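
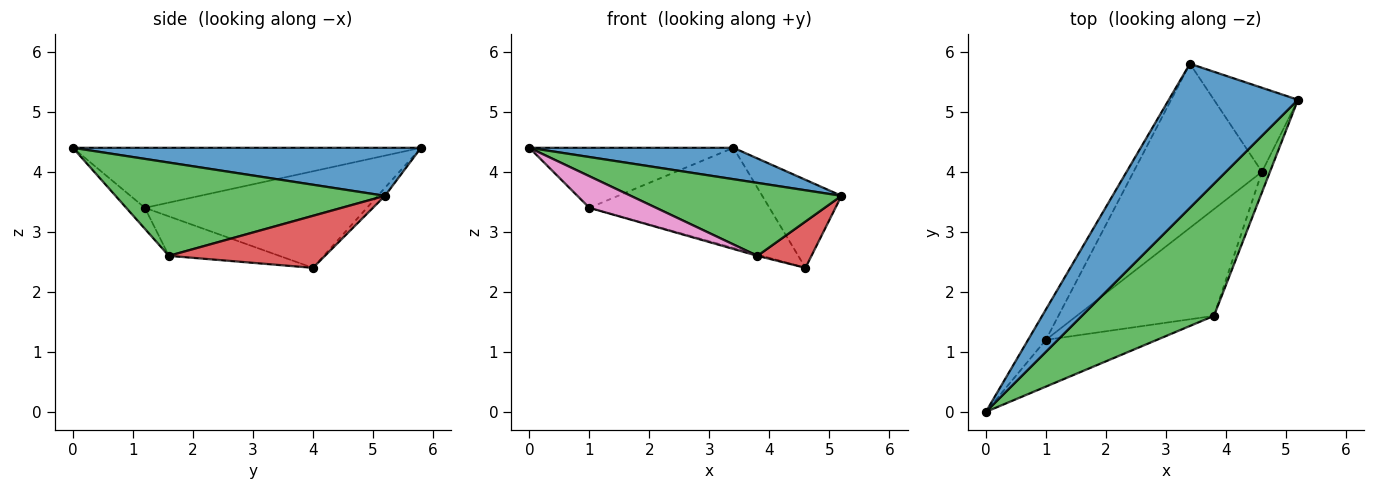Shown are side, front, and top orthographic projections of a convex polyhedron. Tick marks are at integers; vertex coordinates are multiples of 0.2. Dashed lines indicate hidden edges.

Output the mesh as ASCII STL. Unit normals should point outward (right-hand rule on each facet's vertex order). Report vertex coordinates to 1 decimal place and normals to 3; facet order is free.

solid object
 facet normal 0.341 -0.200 0.918
  outer loop
   vertex 3.4 5.8 4.4
   vertex 0.0 0.0 4.4
   vertex 5.2 5.2 3.6
  endloop
 endfacet
 facet normal -0.066 0.722 -0.689
  outer loop
   vertex 4.6 4.0 2.4
   vertex 3.4 5.8 4.4
   vertex 5.2 5.2 3.6
  endloop
 endfacet
 facet normal 0.526 -0.411 0.745
  outer loop
   vertex 3.8 1.6 2.6
   vertex 5.2 5.2 3.6
   vertex 0.0 0.0 4.4
  endloop
 endfacet
 facet normal 0.935 -0.324 -0.144
  outer loop
   vertex 3.8 1.6 2.6
   vertex 4.6 4.0 2.4
   vertex 5.2 5.2 3.6
  endloop
 endfacet
 facet normal -0.836 0.490 -0.248
  outer loop
   vertex 1.0 1.2 3.4
   vertex 0.0 0.0 4.4
   vertex 3.4 5.8 4.4
  endloop
 endfacet
 facet normal -0.540 0.438 -0.718
  outer loop
   vertex 1.0 1.2 3.4
   vertex 3.4 5.8 4.4
   vertex 4.6 4.0 2.4
  endloop
 endfacet
 facet normal -0.155 -0.553 -0.819
  outer loop
   vertex 1.0 1.2 3.4
   vertex 3.8 1.6 2.6
   vertex 0.0 0.0 4.4
  endloop
 endfacet
 facet normal -0.276 0.012 -0.961
  outer loop
   vertex 1.0 1.2 3.4
   vertex 4.6 4.0 2.4
   vertex 3.8 1.6 2.6
  endloop
 endfacet
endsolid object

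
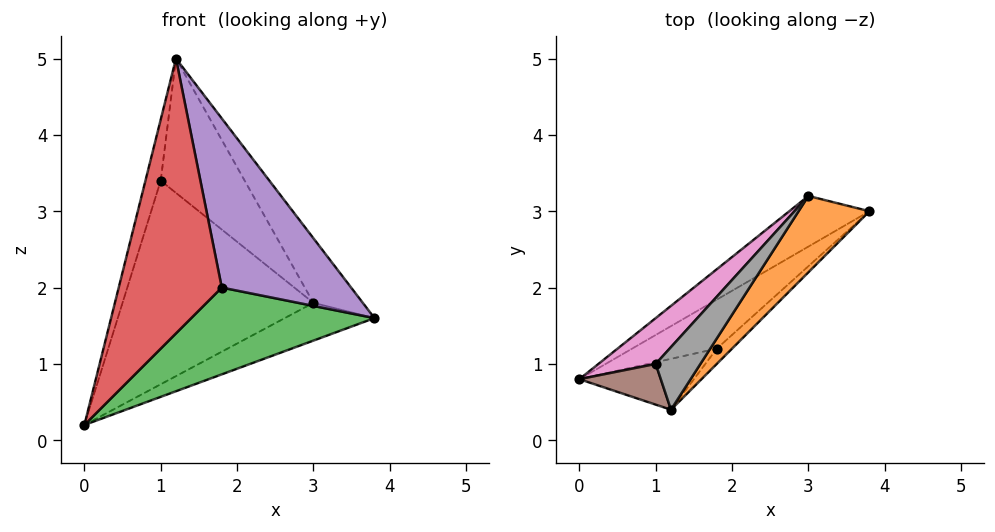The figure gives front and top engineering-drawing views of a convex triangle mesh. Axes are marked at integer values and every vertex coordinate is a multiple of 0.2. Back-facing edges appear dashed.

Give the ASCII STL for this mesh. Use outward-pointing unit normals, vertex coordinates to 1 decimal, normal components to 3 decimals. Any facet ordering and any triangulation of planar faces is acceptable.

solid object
 facet normal -0.051 0.597 -0.800
  outer loop
   vertex 3.0 3.2 1.8
   vertex 3.8 3.0 1.6
   vertex 0.0 0.8 0.2
  endloop
 endfacet
 facet normal 0.332 0.609 0.720
  outer loop
   vertex 3.0 3.2 1.8
   vertex 1.2 0.4 5.0
   vertex 3.8 3.0 1.6
  endloop
 endfacet
 facet normal 0.565 -0.718 -0.406
  outer loop
   vertex 1.8 1.2 2.0
   vertex 0.0 0.8 0.2
   vertex 3.8 3.0 1.6
  endloop
 endfacet
 facet normal 0.372 -0.913 -0.169
  outer loop
   vertex 1.8 1.2 2.0
   vertex 1.2 0.4 5.0
   vertex 0.0 0.8 0.2
  endloop
 endfacet
 facet normal 0.660 -0.748 -0.068
  outer loop
   vertex 1.8 1.2 2.0
   vertex 3.8 3.0 1.6
   vertex 1.2 0.4 5.0
  endloop
 endfacet
 facet normal -0.889 0.381 0.254
  outer loop
   vertex 1.0 1.0 3.4
   vertex 0.0 0.8 0.2
   vertex 1.2 0.4 5.0
  endloop
 endfacet
 facet normal -0.668 0.726 0.163
  outer loop
   vertex 1.0 1.0 3.4
   vertex 3.0 3.2 1.8
   vertex 0.0 0.8 0.2
  endloop
 endfacet
 facet normal -0.550 0.757 0.353
  outer loop
   vertex 1.0 1.0 3.4
   vertex 1.2 0.4 5.0
   vertex 3.0 3.2 1.8
  endloop
 endfacet
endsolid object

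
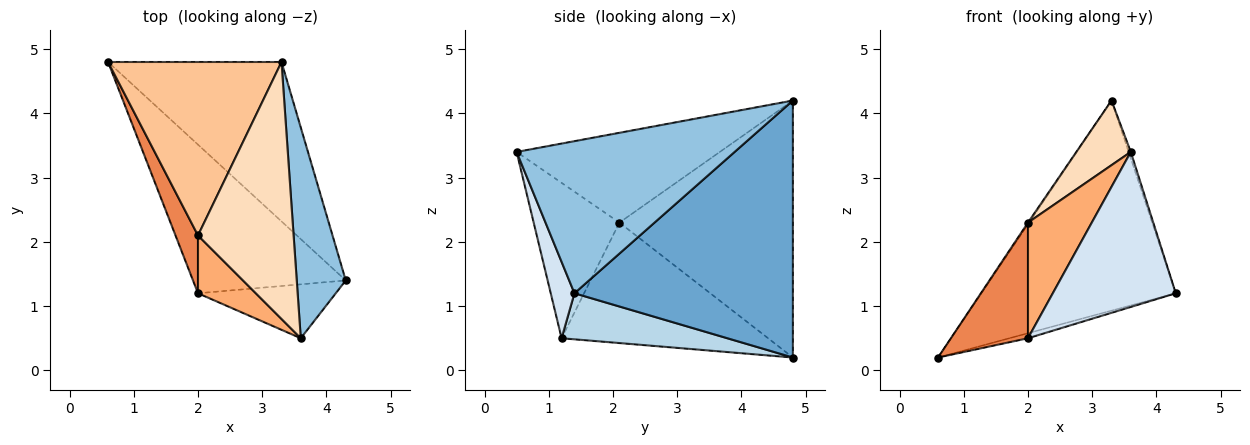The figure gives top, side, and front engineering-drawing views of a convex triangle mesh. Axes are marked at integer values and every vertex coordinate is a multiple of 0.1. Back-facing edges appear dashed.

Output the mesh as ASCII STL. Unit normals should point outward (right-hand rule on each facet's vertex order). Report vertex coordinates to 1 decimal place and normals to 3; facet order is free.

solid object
 facet normal 0.667 0.594 -0.450
  outer loop
   vertex 3.3 4.8 4.2
   vertex 4.3 1.4 1.2
   vertex 0.6 4.8 0.2
  endloop
 endfacet
 facet normal 0.952 0.009 0.307
  outer loop
   vertex 3.6 0.5 3.4
   vertex 4.3 1.4 1.2
   vertex 3.3 4.8 4.2
  endloop
 endfacet
 facet normal 0.288 0.032 -0.957
  outer loop
   vertex 2.0 1.2 0.5
   vertex 0.6 4.8 0.2
   vertex 4.3 1.4 1.2
  endloop
 endfacet
 facet normal 0.179 -0.929 -0.323
  outer loop
   vertex 2.0 1.2 0.5
   vertex 4.3 1.4 1.2
   vertex 3.6 0.5 3.4
  endloop
 endfacet
 facet normal -0.923 -0.345 0.172
  outer loop
   vertex 2.0 2.1 2.3
   vertex 0.6 4.8 0.2
   vertex 2.0 1.2 0.5
  endloop
 endfacet
 facet normal -0.769 -0.572 0.286
  outer loop
   vertex 2.0 2.1 2.3
   vertex 2.0 1.2 0.5
   vertex 3.6 0.5 3.4
  endloop
 endfacet
 facet normal -0.829 0.005 0.559
  outer loop
   vertex 2.0 2.1 2.3
   vertex 3.3 4.8 4.2
   vertex 0.6 4.8 0.2
  endloop
 endfacet
 facet normal -0.673 -0.180 0.717
  outer loop
   vertex 2.0 2.1 2.3
   vertex 3.6 0.5 3.4
   vertex 3.3 4.8 4.2
  endloop
 endfacet
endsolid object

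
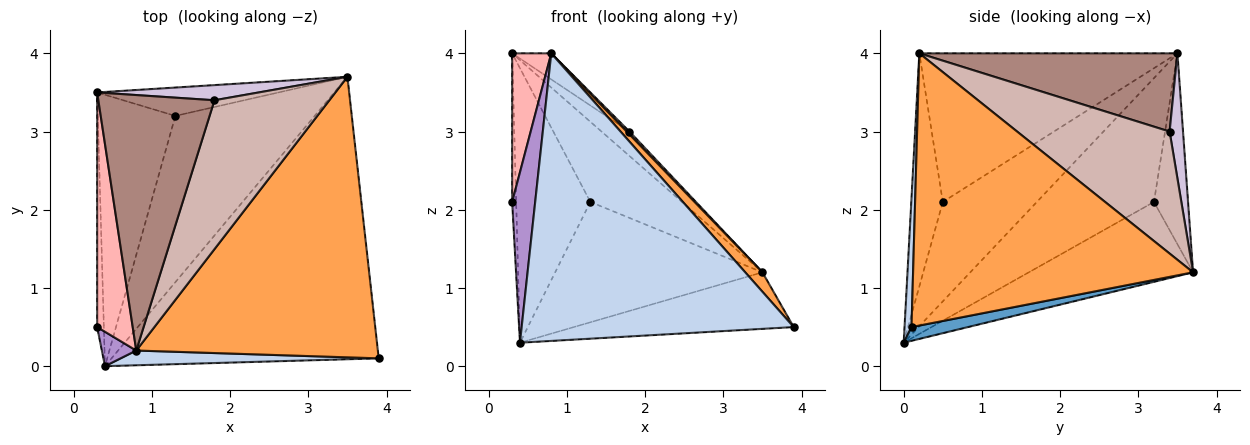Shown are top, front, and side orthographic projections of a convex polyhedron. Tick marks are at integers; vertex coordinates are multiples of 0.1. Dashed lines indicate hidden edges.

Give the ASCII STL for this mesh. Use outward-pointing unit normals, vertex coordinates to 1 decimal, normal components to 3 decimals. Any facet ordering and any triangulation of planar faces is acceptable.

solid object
 facet normal 0.050 0.196 -0.979
  outer loop
   vertex 3.5 3.7 1.2
   vertex 3.9 0.1 0.5
   vertex 0.4 0.0 0.3
  endloop
 endfacet
 facet normal 0.026 -0.998 0.051
  outer loop
   vertex 0.8 0.2 4.0
   vertex 0.4 0.0 0.3
   vertex 3.9 0.1 0.5
  endloop
 endfacet
 facet normal 0.747 -0.046 0.663
  outer loop
   vertex 0.8 0.2 4.0
   vertex 3.9 0.1 0.5
   vertex 3.5 3.7 1.2
  endloop
 endfacet
 facet normal -0.747 0.473 -0.468
  outer loop
   vertex 1.3 3.2 2.1
   vertex 0.4 0.0 0.3
   vertex 0.3 3.5 4.0
  endloop
 endfacet
 facet normal -0.331 0.890 -0.315
  outer loop
   vertex 1.3 3.2 2.1
   vertex 0.3 3.5 4.0
   vertex 3.5 3.7 1.2
  endloop
 endfacet
 facet normal -0.421 0.532 -0.735
  outer loop
   vertex 1.3 3.2 2.1
   vertex 3.5 3.7 1.2
   vertex 0.4 0.0 0.3
  endloop
 endfacet
 facet normal -0.997 0.043 -0.067
  outer loop
   vertex 0.3 0.5 2.1
   vertex 0.3 3.5 4.0
   vertex 0.4 0.0 0.3
  endloop
 endfacet
 facet normal -0.962 -0.146 0.230
  outer loop
   vertex 0.3 0.5 2.1
   vertex 0.8 0.2 4.0
   vertex 0.3 3.5 4.0
  endloop
 endfacet
 facet normal -0.801 -0.586 0.118
  outer loop
   vertex 0.3 0.5 2.1
   vertex 0.4 0.0 0.3
   vertex 0.8 0.2 4.0
  endloop
 endfacet
 facet normal 0.378 0.787 0.488
  outer loop
   vertex 1.8 3.4 3.0
   vertex 3.5 3.7 1.2
   vertex 0.3 3.5 4.0
  endloop
 endfacet
 facet normal 0.557 0.084 0.826
  outer loop
   vertex 1.8 3.4 3.0
   vertex 0.3 3.5 4.0
   vertex 0.8 0.2 4.0
  endloop
 endfacet
 facet normal 0.728 -0.013 0.685
  outer loop
   vertex 1.8 3.4 3.0
   vertex 0.8 0.2 4.0
   vertex 3.5 3.7 1.2
  endloop
 endfacet
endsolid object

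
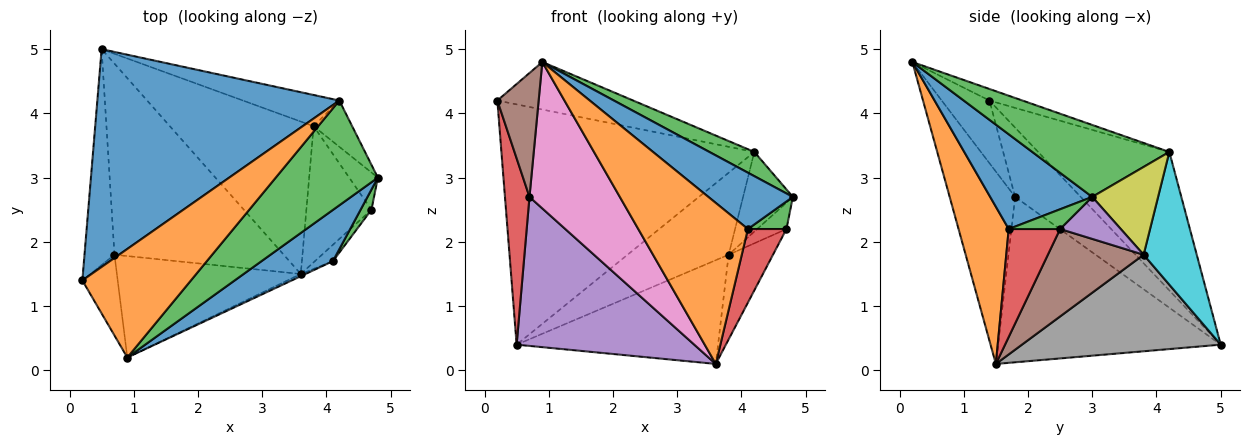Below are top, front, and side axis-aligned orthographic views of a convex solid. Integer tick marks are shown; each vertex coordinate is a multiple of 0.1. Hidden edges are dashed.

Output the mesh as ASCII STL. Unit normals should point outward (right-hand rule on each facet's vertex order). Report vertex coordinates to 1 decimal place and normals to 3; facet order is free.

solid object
 facet normal -0.359 0.692 0.627
  outer loop
   vertex 4.2 4.2 3.4
   vertex 0.5 5.0 0.4
   vertex 0.2 1.4 4.2
  endloop
 endfacet
 facet normal -0.097 0.399 0.912
  outer loop
   vertex 4.2 4.2 3.4
   vertex 0.2 1.4 4.2
   vertex 0.9 0.2 4.8
  endloop
 endfacet
 facet normal 0.566 -0.186 0.803
  outer loop
   vertex 4.2 4.2 3.4
   vertex 0.9 0.2 4.8
   vertex 4.8 3.0 2.7
  endloop
 endfacet
 facet normal -0.868 -0.324 -0.376
  outer loop
   vertex 0.7 1.8 2.7
   vertex 0.2 1.4 4.2
   vertex 0.5 5.0 0.4
  endloop
 endfacet
 facet normal -0.610 -0.487 -0.625
  outer loop
   vertex 0.7 1.8 2.7
   vertex 0.5 5.0 0.4
   vertex 3.6 1.5 0.1
  endloop
 endfacet
 facet normal -0.696 -0.602 -0.392
  outer loop
   vertex 0.7 1.8 2.7
   vertex 0.9 0.2 4.8
   vertex 0.2 1.4 4.2
  endloop
 endfacet
 facet normal -0.512 -0.706 -0.489
  outer loop
   vertex 0.7 1.8 2.7
   vertex 3.6 1.5 0.1
   vertex 0.9 0.2 4.8
  endloop
 endfacet
 facet normal 0.485 0.492 -0.723
  outer loop
   vertex 3.8 3.8 1.8
   vertex 3.6 1.5 0.1
   vertex 0.5 5.0 0.4
  endloop
 endfacet
 facet normal 0.753 0.569 -0.331
  outer loop
   vertex 3.8 3.8 1.8
   vertex 4.2 4.2 3.4
   vertex 4.8 3.0 2.7
  endloop
 endfacet
 facet normal 0.441 0.839 -0.320
  outer loop
   vertex 3.8 3.8 1.8
   vertex 0.5 5.0 0.4
   vertex 4.2 4.2 3.4
  endloop
 endfacet
 facet normal 0.666 -0.552 0.502
  outer loop
   vertex 4.1 1.7 2.2
   vertex 4.8 3.0 2.7
   vertex 0.9 0.2 4.8
  endloop
 endfacet
 facet normal 0.416 -0.909 -0.012
  outer loop
   vertex 4.1 1.7 2.2
   vertex 0.9 0.2 4.8
   vertex 3.6 1.5 0.1
  endloop
 endfacet
 facet normal 0.732 -0.549 0.403
  outer loop
   vertex 4.7 2.5 2.2
   vertex 4.8 3.0 2.7
   vertex 4.1 1.7 2.2
  endloop
 endfacet
 facet normal 0.793 -0.595 -0.132
  outer loop
   vertex 4.7 2.5 2.2
   vertex 4.1 1.7 2.2
   vertex 3.6 1.5 0.1
  endloop
 endfacet
 facet normal 0.767 0.370 -0.524
  outer loop
   vertex 4.7 2.5 2.2
   vertex 3.8 3.8 1.8
   vertex 4.8 3.0 2.7
  endloop
 endfacet
 facet normal 0.752 0.348 -0.560
  outer loop
   vertex 4.7 2.5 2.2
   vertex 3.6 1.5 0.1
   vertex 3.8 3.8 1.8
  endloop
 endfacet
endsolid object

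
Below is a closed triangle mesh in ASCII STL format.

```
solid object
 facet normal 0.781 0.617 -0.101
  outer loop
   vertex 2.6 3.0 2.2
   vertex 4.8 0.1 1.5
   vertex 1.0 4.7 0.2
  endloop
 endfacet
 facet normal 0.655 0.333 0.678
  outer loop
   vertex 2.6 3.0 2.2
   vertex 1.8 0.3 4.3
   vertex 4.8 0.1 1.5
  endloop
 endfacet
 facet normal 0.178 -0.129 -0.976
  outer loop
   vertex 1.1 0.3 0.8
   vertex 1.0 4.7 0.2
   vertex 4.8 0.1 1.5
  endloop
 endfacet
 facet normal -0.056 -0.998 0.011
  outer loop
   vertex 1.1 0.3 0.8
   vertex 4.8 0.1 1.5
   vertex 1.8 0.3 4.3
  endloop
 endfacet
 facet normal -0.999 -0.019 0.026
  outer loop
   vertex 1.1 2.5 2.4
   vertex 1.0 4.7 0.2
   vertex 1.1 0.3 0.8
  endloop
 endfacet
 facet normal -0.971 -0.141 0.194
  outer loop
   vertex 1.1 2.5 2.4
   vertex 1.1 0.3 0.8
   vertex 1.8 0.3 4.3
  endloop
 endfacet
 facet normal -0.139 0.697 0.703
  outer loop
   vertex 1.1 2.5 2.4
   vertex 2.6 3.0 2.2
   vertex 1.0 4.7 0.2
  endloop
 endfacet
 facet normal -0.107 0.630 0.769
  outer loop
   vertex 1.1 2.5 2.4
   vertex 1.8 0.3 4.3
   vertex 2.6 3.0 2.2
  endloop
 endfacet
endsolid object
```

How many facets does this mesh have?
8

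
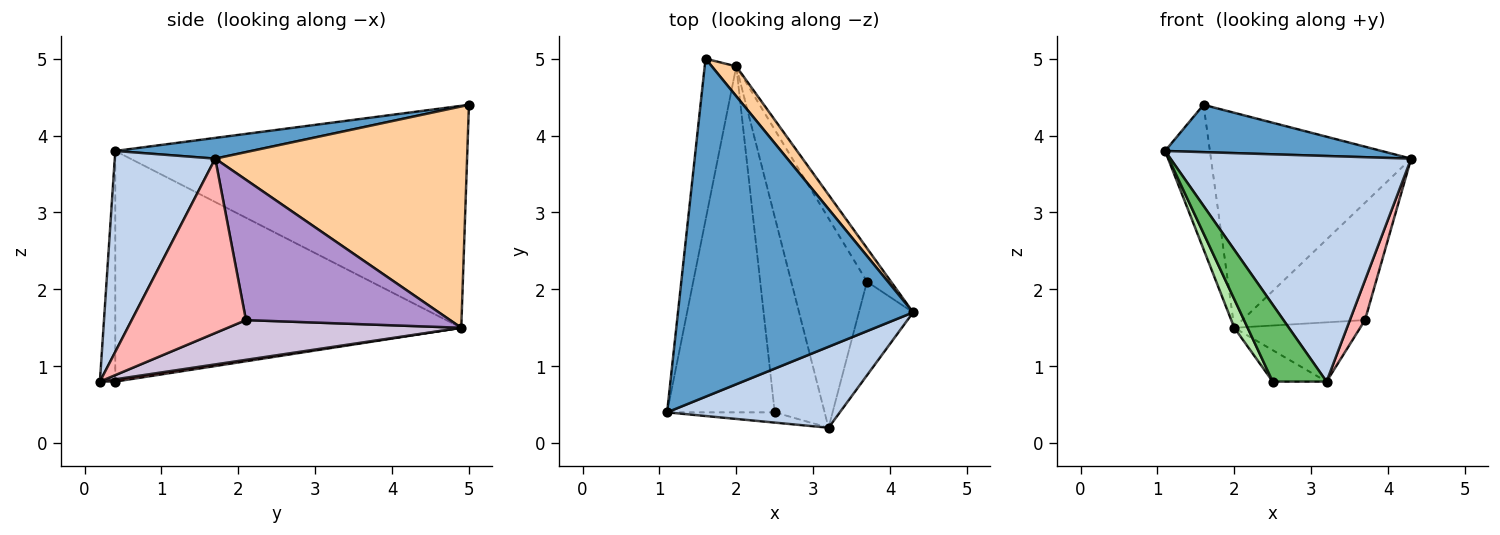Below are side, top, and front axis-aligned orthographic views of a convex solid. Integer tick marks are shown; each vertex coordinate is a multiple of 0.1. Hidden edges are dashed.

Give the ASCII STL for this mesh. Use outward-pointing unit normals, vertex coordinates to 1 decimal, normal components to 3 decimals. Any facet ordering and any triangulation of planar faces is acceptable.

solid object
 facet normal 0.087 -0.138 0.987
  outer loop
   vertex 1.6 5.0 4.4
   vertex 1.1 0.4 3.8
   vertex 4.3 1.7 3.7
  endloop
 endfacet
 facet normal 0.366 -0.876 0.314
  outer loop
   vertex 3.2 0.2 0.8
   vertex 4.3 1.7 3.7
   vertex 1.1 0.4 3.8
  endloop
 endfacet
 facet normal -0.982 0.125 -0.140
  outer loop
   vertex 2.0 4.9 1.5
   vertex 1.1 0.4 3.8
   vertex 1.6 5.0 4.4
  endloop
 endfacet
 facet normal 0.780 0.620 0.086
  outer loop
   vertex 2.0 4.9 1.5
   vertex 1.6 5.0 4.4
   vertex 4.3 1.7 3.7
  endloop
 endfacet
 facet normal -0.272 -0.954 -0.127
  outer loop
   vertex 2.5 0.4 0.8
   vertex 3.2 0.2 0.8
   vertex 1.1 0.4 3.8
  endloop
 endfacet
 facet normal -0.906 -0.035 -0.423
  outer loop
   vertex 2.5 0.4 0.8
   vertex 1.1 0.4 3.8
   vertex 2.0 4.9 1.5
  endloop
 endfacet
 facet normal 0.045 0.158 -0.986
  outer loop
   vertex 2.5 0.4 0.8
   vertex 2.0 4.9 1.5
   vertex 3.2 0.2 0.8
  endloop
 endfacet
 facet normal 0.947 -0.125 -0.295
  outer loop
   vertex 3.7 2.1 1.6
   vertex 4.3 1.7 3.7
   vertex 3.2 0.2 0.8
  endloop
 endfacet
 facet normal 0.848 0.510 -0.145
  outer loop
   vertex 3.7 2.1 1.6
   vertex 2.0 4.9 1.5
   vertex 4.3 1.7 3.7
  endloop
 endfacet
 facet normal 0.451 0.243 -0.859
  outer loop
   vertex 3.7 2.1 1.6
   vertex 3.2 0.2 0.8
   vertex 2.0 4.9 1.5
  endloop
 endfacet
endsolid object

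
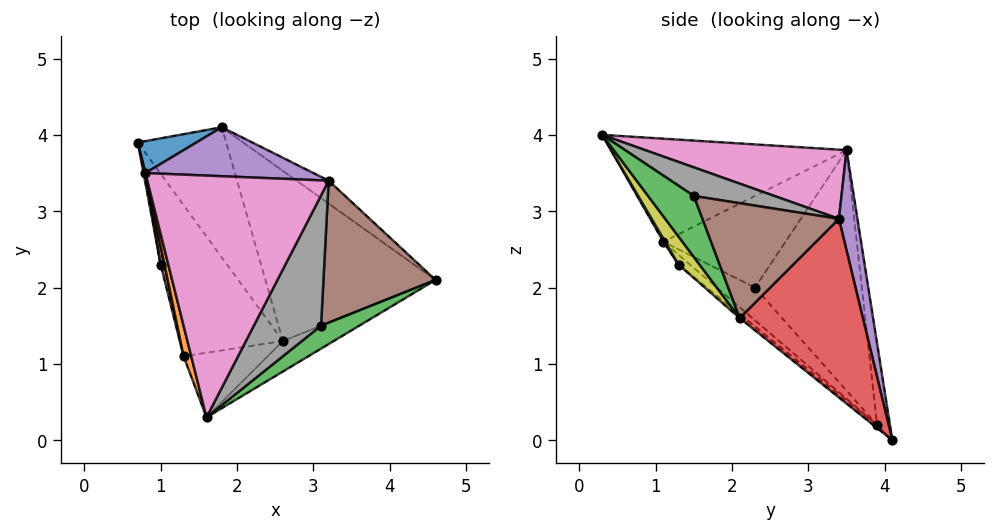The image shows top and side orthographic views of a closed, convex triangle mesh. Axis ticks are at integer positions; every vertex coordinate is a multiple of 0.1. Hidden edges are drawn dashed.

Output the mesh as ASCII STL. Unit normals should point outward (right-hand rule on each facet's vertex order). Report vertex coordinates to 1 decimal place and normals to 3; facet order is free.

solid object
 facet normal -0.158 0.981 0.113
  outer loop
   vertex 0.8 3.5 3.8
   vertex 1.8 4.1 0.0
   vertex 0.7 3.9 0.2
  endloop
 endfacet
 facet normal -0.969 -0.238 0.072
  outer loop
   vertex 1.3 1.1 2.6
   vertex 1.6 0.3 4.0
   vertex 0.8 3.5 3.8
  endloop
 endfacet
 facet normal 0.693 -0.577 0.433
  outer loop
   vertex 3.1 1.5 3.2
   vertex 1.6 0.3 4.0
   vertex 4.6 2.1 1.6
  endloop
 endfacet
 facet normal 0.619 0.778 -0.111
  outer loop
   vertex 3.2 3.4 2.9
   vertex 4.6 2.1 1.6
   vertex 1.8 4.1 0.0
  endloop
 endfacet
 facet normal 0.109 0.977 0.183
  outer loop
   vertex 3.2 3.4 2.9
   vertex 1.8 4.1 0.0
   vertex 0.8 3.5 3.8
  endloop
 endfacet
 facet normal 0.714 0.072 0.696
  outer loop
   vertex 3.2 3.4 2.9
   vertex 3.1 1.5 3.2
   vertex 4.6 2.1 1.6
  endloop
 endfacet
 facet normal 0.353 0.146 0.924
  outer loop
   vertex 3.2 3.4 2.9
   vertex 0.8 3.5 3.8
   vertex 1.6 0.3 4.0
  endloop
 endfacet
 facet normal 0.388 0.124 0.913
  outer loop
   vertex 3.2 3.4 2.9
   vertex 1.6 0.3 4.0
   vertex 3.1 1.5 3.2
  endloop
 endfacet
 facet normal 0.218 -0.892 -0.396
  outer loop
   vertex 2.6 1.3 2.3
   vertex 4.6 2.1 1.6
   vertex 1.6 0.3 4.0
  endloop
 endfacet
 facet normal 0.018 -0.866 -0.499
  outer loop
   vertex 2.6 1.3 2.3
   vertex 1.6 0.3 4.0
   vertex 1.3 1.1 2.6
  endloop
 endfacet
 facet normal -0.072 -0.658 -0.750
  outer loop
   vertex 2.6 1.3 2.3
   vertex 1.3 1.1 2.6
   vertex 0.7 3.9 0.2
  endloop
 endfacet
 facet normal -0.024 -0.639 -0.769
  outer loop
   vertex 2.6 1.3 2.3
   vertex 0.7 3.9 0.2
   vertex 1.8 4.1 0.0
  endloop
 endfacet
 facet normal -0.015 -0.637 -0.771
  outer loop
   vertex 2.6 1.3 2.3
   vertex 1.8 4.1 0.0
   vertex 4.6 2.1 1.6
  endloop
 endfacet
 facet normal -0.984 -0.176 0.008
  outer loop
   vertex 1.0 2.3 2.0
   vertex 0.8 3.5 3.8
   vertex 0.7 3.9 0.2
  endloop
 endfacet
 facet normal -0.953 -0.286 -0.095
  outer loop
   vertex 1.0 2.3 2.0
   vertex 0.7 3.9 0.2
   vertex 1.3 1.1 2.6
  endloop
 endfacet
 facet normal -0.974 -0.223 0.041
  outer loop
   vertex 1.0 2.3 2.0
   vertex 1.3 1.1 2.6
   vertex 0.8 3.5 3.8
  endloop
 endfacet
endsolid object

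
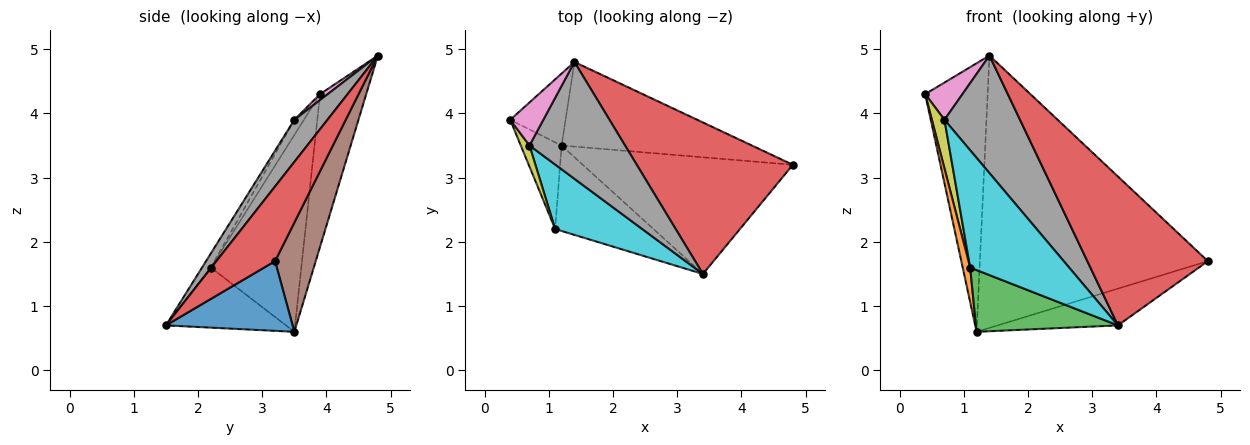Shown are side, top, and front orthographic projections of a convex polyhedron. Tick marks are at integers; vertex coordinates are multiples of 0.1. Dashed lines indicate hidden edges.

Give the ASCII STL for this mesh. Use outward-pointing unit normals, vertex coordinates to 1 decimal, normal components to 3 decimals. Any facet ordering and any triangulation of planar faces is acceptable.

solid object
 facet normal 0.302 0.286 -0.909
  outer loop
   vertex 1.2 3.5 0.6
   vertex 4.8 3.2 1.7
   vertex 3.4 1.5 0.7
  endloop
 endfacet
 facet normal -0.976 -0.081 -0.202
  outer loop
   vertex 1.1 2.2 1.6
   vertex 0.4 3.9 4.3
   vertex 1.2 3.5 0.6
  endloop
 endfacet
 facet normal -0.444 -0.525 -0.726
  outer loop
   vertex 1.1 2.2 1.6
   vertex 1.2 3.5 0.6
   vertex 3.4 1.5 0.7
  endloop
 endfacet
 facet normal 0.323 -0.663 0.675
  outer loop
   vertex 1.4 4.8 4.9
   vertex 3.4 1.5 0.7
   vertex 4.8 3.2 1.7
  endloop
 endfacet
 facet normal -0.581 0.786 -0.211
  outer loop
   vertex 1.4 4.8 4.9
   vertex 1.2 3.5 0.6
   vertex 0.4 3.9 4.3
  endloop
 endfacet
 facet normal 0.168 0.941 -0.292
  outer loop
   vertex 1.4 4.8 4.9
   vertex 4.8 3.2 1.7
   vertex 1.2 3.5 0.6
  endloop
 endfacet
 facet normal 0.134 -0.649 0.749
  outer loop
   vertex 0.7 3.5 3.9
   vertex 1.4 4.8 4.9
   vertex 0.4 3.9 4.3
  endloop
 endfacet
 facet normal 0.296 -0.677 0.673
  outer loop
   vertex 0.7 3.5 3.9
   vertex 3.4 1.5 0.7
   vertex 1.4 4.8 4.9
  endloop
 endfacet
 facet normal -0.569 -0.754 0.327
  outer loop
   vertex 0.7 3.5 3.9
   vertex 0.4 3.9 4.3
   vertex 1.1 2.2 1.6
  endloop
 endfacet
 facet normal -0.078 -0.874 0.480
  outer loop
   vertex 0.7 3.5 3.9
   vertex 1.1 2.2 1.6
   vertex 3.4 1.5 0.7
  endloop
 endfacet
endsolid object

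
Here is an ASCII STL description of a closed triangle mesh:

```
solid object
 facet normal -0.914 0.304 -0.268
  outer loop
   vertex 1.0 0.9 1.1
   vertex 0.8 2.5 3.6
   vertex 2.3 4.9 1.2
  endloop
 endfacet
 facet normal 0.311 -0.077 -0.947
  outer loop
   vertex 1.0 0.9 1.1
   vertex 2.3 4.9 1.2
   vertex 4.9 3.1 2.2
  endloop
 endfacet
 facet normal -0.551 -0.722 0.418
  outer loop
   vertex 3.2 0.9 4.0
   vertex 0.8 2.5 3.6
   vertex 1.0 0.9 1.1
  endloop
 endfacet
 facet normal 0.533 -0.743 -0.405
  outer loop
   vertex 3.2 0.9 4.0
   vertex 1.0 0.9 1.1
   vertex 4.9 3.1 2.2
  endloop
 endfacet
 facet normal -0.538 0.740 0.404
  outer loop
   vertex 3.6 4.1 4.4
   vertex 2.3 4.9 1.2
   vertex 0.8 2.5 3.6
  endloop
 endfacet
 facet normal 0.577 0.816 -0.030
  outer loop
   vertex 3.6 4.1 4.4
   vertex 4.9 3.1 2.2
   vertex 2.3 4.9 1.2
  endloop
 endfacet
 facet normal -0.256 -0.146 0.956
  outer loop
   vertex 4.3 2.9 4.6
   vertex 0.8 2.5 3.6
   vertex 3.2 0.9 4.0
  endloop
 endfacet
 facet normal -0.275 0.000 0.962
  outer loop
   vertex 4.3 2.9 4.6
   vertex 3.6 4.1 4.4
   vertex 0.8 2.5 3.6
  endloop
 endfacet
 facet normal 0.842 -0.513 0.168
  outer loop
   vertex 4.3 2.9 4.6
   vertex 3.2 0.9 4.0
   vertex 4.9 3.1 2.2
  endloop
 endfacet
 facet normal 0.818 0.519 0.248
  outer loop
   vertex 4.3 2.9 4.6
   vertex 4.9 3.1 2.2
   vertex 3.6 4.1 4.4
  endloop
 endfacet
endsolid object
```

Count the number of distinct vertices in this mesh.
7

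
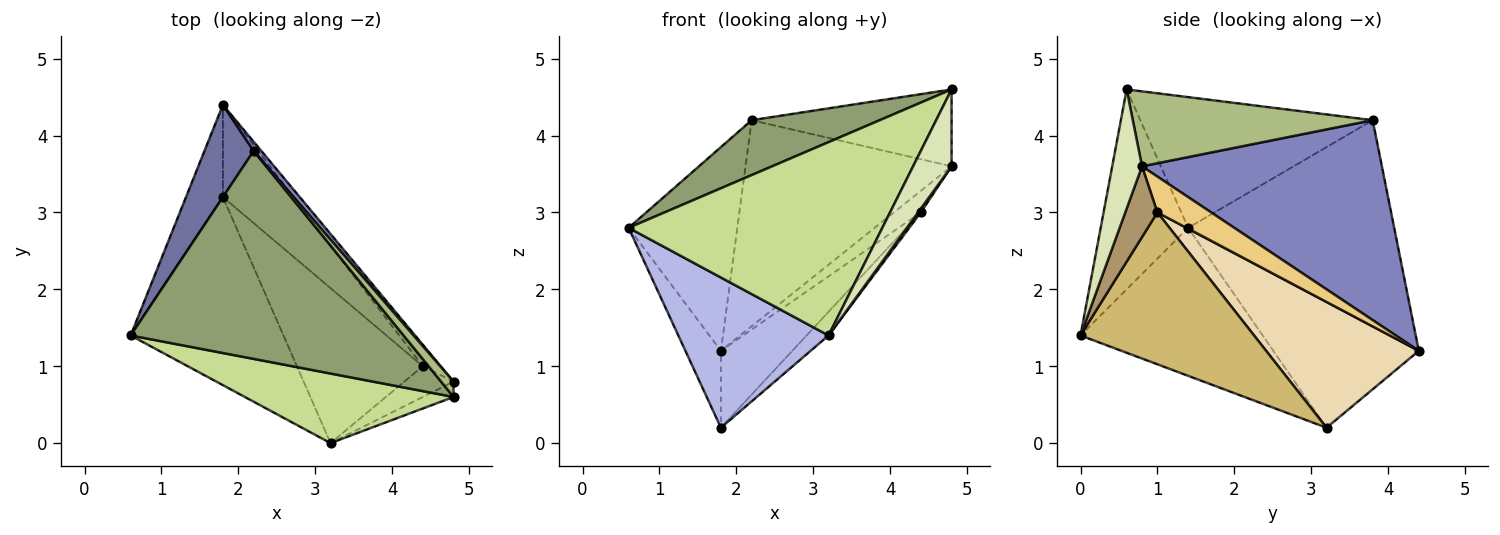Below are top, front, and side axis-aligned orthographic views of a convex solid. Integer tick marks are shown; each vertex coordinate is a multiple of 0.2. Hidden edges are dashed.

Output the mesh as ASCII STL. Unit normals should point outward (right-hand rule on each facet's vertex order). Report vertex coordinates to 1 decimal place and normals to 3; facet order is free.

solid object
 facet normal -0.865 0.456 0.207
  outer loop
   vertex 2.2 3.8 4.2
   vertex 1.8 4.4 1.2
   vertex 0.6 1.4 2.8
  endloop
 endfacet
 facet normal 0.758 0.651 0.029
  outer loop
   vertex 2.2 3.8 4.2
   vertex 4.8 0.8 3.6
   vertex 1.8 4.4 1.2
  endloop
 endfacet
 facet normal -0.934 0.228 -0.274
  outer loop
   vertex 1.8 3.2 0.2
   vertex 0.6 1.4 2.8
   vertex 1.8 4.4 1.2
  endloop
 endfacet
 facet normal -0.603 -0.498 -0.623
  outer loop
   vertex 1.8 3.2 0.2
   vertex 3.2 0.0 1.4
   vertex 0.6 1.4 2.8
  endloop
 endfacet
 facet normal -0.420 -0.232 0.877
  outer loop
   vertex 4.8 0.6 4.6
   vertex 2.2 3.8 4.2
   vertex 0.6 1.4 2.8
  endloop
 endfacet
 facet normal 0.762 0.635 0.127
  outer loop
   vertex 4.8 0.6 4.6
   vertex 4.8 0.8 3.6
   vertex 2.2 3.8 4.2
  endloop
 endfacet
 facet normal -0.309 -0.895 0.322
  outer loop
   vertex 4.8 0.6 4.6
   vertex 0.6 1.4 2.8
   vertex 3.2 0.0 1.4
  endloop
 endfacet
 facet normal 0.605 -0.781 -0.156
  outer loop
   vertex 4.8 0.6 4.6
   vertex 3.2 0.0 1.4
   vertex 4.8 0.8 3.6
  endloop
 endfacet
 facet normal 0.819 -0.071 -0.570
  outer loop
   vertex 4.4 1.0 3.0
   vertex 4.8 0.8 3.6
   vertex 3.2 0.0 1.4
  endloop
 endfacet
 facet normal 0.766 0.097 -0.635
  outer loop
   vertex 4.4 1.0 3.0
   vertex 3.2 0.0 1.4
   vertex 1.8 3.2 0.2
  endloop
 endfacet
 facet normal 0.816 0.408 -0.408
  outer loop
   vertex 4.4 1.0 3.0
   vertex 1.8 4.4 1.2
   vertex 4.8 0.8 3.6
  endloop
 endfacet
 facet normal 0.808 0.378 -0.453
  outer loop
   vertex 4.4 1.0 3.0
   vertex 1.8 3.2 0.2
   vertex 1.8 4.4 1.2
  endloop
 endfacet
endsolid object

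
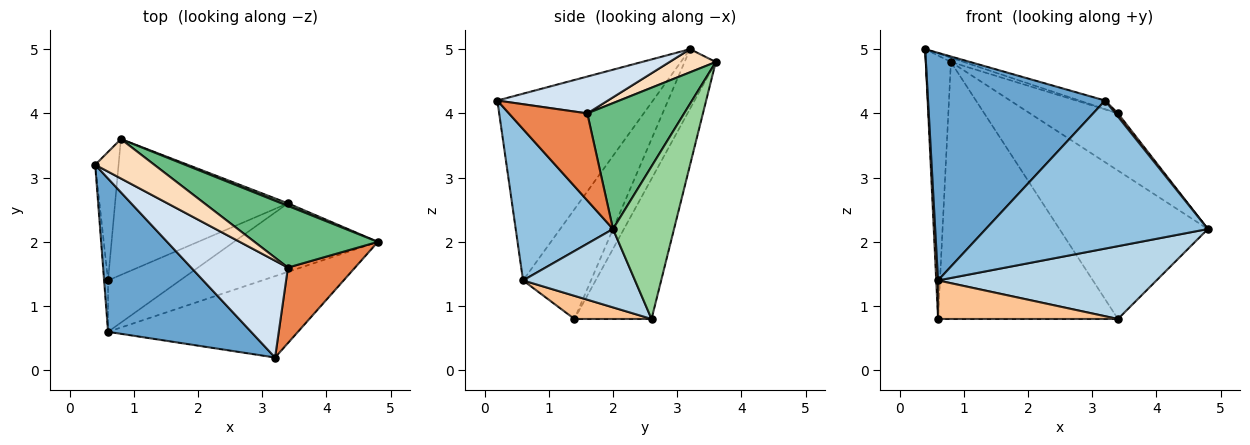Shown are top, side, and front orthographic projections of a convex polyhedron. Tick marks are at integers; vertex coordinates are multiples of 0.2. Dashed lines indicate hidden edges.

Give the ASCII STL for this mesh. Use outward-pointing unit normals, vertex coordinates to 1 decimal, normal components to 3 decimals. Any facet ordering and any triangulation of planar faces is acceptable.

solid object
 facet normal -0.589 -0.670 0.451
  outer loop
   vertex 0.6 0.6 1.4
   vertex 3.2 0.2 4.2
   vertex 0.4 3.2 5.0
  endloop
 endfacet
 facet normal 0.358 -0.818 -0.450
  outer loop
   vertex 0.6 0.6 1.4
   vertex 4.8 2.0 2.2
   vertex 3.2 0.2 4.2
  endloop
 endfacet
 facet normal 0.350 -0.682 -0.642
  outer loop
   vertex 0.6 0.6 1.4
   vertex 3.4 2.6 0.8
   vertex 4.8 2.0 2.2
  endloop
 endfacet
 facet normal 0.354 0.082 0.931
  outer loop
   vertex 3.4 1.6 4.0
   vertex 0.4 3.2 5.0
   vertex 3.2 0.2 4.2
  endloop
 endfacet
 facet normal 0.792 -0.026 0.610
  outer loop
   vertex 3.4 1.6 4.0
   vertex 3.2 0.2 4.2
   vertex 4.8 2.0 2.2
  endloop
 endfacet
 facet normal -0.999 -0.027 -0.036
  outer loop
   vertex 0.6 1.4 0.8
   vertex 0.6 0.6 1.4
   vertex 0.4 3.2 5.0
  endloop
 endfacet
 facet normal 0.249 -0.581 -0.775
  outer loop
   vertex 0.6 1.4 0.8
   vertex 3.4 2.6 0.8
   vertex 0.6 0.6 1.4
  endloop
 endfacet
 facet normal 0.363 0.101 0.927
  outer loop
   vertex 0.8 3.6 4.8
   vertex 0.4 3.2 5.0
   vertex 3.4 1.6 4.0
  endloop
 endfacet
 facet normal 0.599 0.544 0.587
  outer loop
   vertex 0.8 3.6 4.8
   vertex 3.4 1.6 4.0
   vertex 4.8 2.0 2.2
  endloop
 endfacet
 facet normal 0.380 0.925 0.016
  outer loop
   vertex 0.8 3.6 4.8
   vertex 4.8 2.0 2.2
   vertex 3.4 2.6 0.8
  endloop
 endfacet
 facet normal -0.745 0.599 -0.292
  outer loop
   vertex 0.8 3.6 4.8
   vertex 0.6 1.4 0.8
   vertex 0.4 3.2 5.0
  endloop
 endfacet
 facet normal -0.354 0.827 -0.437
  outer loop
   vertex 0.8 3.6 4.8
   vertex 3.4 2.6 0.8
   vertex 0.6 1.4 0.8
  endloop
 endfacet
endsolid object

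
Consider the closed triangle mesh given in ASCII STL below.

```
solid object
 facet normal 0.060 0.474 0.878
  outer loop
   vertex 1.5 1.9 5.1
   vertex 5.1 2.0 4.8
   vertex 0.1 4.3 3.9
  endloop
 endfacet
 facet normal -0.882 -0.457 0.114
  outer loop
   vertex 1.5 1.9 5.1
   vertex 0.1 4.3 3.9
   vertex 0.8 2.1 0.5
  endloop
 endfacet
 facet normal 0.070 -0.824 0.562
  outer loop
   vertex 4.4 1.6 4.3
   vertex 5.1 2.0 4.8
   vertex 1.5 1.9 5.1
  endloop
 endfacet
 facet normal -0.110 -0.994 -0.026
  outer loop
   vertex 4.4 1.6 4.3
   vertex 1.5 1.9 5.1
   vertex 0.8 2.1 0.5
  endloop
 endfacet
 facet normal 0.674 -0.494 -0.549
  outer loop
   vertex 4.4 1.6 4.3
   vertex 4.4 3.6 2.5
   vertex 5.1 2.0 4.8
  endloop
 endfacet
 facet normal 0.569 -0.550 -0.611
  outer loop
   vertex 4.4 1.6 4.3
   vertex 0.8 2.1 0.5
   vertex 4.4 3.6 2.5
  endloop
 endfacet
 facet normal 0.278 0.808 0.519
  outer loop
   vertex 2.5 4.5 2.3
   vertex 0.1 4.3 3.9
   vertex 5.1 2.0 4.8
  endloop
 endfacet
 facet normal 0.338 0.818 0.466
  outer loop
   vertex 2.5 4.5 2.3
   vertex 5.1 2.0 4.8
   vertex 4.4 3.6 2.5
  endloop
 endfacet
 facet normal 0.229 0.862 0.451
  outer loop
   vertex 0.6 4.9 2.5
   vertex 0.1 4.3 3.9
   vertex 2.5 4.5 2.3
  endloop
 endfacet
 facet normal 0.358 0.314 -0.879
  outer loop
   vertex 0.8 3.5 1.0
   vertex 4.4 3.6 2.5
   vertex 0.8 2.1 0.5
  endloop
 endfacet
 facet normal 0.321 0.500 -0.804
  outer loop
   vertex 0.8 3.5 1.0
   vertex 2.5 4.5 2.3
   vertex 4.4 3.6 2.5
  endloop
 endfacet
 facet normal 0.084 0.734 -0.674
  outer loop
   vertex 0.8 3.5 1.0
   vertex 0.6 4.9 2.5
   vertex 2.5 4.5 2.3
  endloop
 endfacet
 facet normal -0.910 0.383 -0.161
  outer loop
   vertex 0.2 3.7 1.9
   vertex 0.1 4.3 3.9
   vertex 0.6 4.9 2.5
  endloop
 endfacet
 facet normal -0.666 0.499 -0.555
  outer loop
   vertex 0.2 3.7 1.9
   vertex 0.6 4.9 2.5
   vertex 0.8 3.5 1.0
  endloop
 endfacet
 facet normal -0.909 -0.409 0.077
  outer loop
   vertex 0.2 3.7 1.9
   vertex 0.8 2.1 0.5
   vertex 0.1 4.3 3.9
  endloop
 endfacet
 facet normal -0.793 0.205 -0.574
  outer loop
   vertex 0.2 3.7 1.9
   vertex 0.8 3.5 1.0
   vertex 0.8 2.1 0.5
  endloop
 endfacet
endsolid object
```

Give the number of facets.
16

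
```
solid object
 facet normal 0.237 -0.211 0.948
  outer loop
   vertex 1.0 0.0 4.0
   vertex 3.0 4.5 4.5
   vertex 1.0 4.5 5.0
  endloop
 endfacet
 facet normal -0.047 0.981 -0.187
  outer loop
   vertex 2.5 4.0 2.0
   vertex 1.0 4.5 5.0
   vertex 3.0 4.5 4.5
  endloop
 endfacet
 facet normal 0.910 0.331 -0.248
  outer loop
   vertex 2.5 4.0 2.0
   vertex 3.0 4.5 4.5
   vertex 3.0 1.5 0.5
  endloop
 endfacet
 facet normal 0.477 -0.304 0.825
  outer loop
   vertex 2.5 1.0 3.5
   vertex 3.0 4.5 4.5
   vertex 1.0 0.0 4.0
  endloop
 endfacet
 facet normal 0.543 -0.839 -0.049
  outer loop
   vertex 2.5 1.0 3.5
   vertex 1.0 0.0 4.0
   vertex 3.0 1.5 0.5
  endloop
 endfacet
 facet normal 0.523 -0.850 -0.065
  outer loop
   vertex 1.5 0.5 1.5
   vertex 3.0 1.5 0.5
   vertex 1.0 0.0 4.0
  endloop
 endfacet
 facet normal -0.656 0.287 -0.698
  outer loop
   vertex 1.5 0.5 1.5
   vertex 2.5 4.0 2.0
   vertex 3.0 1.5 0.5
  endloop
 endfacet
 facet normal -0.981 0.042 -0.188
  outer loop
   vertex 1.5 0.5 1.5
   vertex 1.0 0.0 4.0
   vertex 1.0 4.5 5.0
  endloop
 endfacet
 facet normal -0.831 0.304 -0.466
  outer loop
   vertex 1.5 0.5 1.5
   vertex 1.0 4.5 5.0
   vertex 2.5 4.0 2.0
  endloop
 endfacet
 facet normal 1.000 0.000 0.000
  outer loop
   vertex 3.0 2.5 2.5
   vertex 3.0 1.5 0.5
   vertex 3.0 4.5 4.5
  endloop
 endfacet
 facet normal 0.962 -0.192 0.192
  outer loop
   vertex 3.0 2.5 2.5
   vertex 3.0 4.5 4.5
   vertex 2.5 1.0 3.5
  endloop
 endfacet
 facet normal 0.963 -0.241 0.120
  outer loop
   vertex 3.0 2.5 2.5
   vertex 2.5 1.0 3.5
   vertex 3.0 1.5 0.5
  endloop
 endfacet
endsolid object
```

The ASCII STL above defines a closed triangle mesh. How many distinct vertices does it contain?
8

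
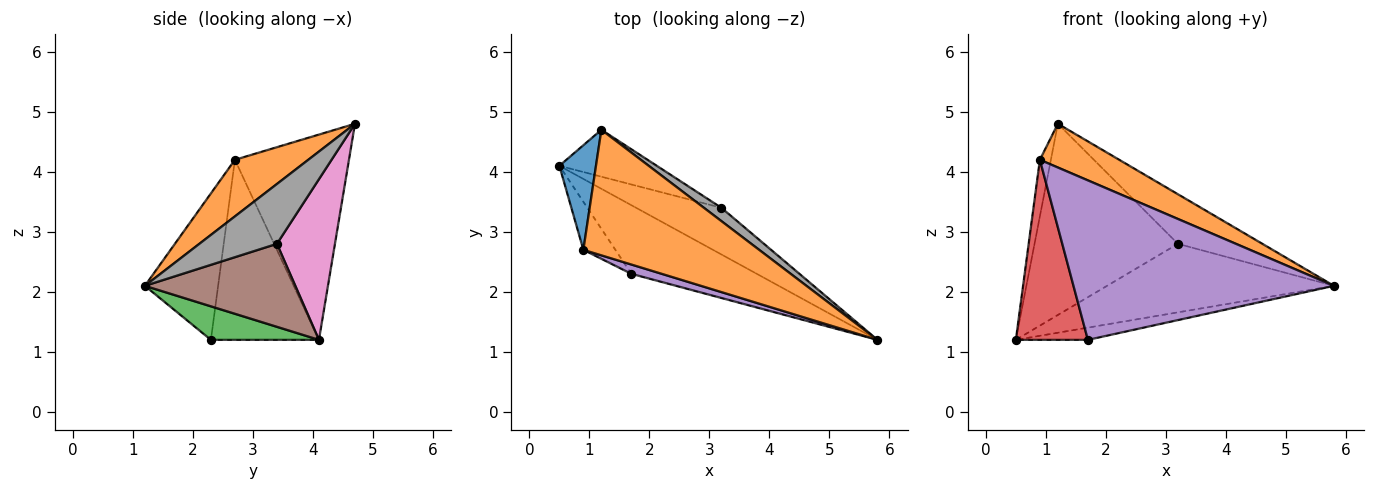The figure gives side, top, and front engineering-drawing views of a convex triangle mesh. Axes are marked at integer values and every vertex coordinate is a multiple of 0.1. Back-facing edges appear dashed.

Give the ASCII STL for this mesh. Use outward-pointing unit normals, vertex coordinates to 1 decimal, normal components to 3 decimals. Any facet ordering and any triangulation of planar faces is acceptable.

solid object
 facet normal -0.980 0.095 0.175
  outer loop
   vertex 0.9 2.7 4.2
   vertex 1.2 4.7 4.8
   vertex 0.5 4.1 1.2
  endloop
 endfacet
 facet normal 0.291 -0.315 0.904
  outer loop
   vertex 0.9 2.7 4.2
   vertex 5.8 1.2 2.1
   vertex 1.2 4.7 4.8
  endloop
 endfacet
 facet normal 0.255 0.170 -0.952
  outer loop
   vertex 1.7 2.3 1.2
   vertex 0.5 4.1 1.2
   vertex 5.8 1.2 2.1
  endloop
 endfacet
 facet normal -0.823 -0.549 -0.146
  outer loop
   vertex 1.7 2.3 1.2
   vertex 0.9 2.7 4.2
   vertex 0.5 4.1 1.2
  endloop
 endfacet
 facet normal -0.270 -0.961 0.056
  outer loop
   vertex 1.7 2.3 1.2
   vertex 5.8 1.2 2.1
   vertex 0.9 2.7 4.2
  endloop
 endfacet
 facet normal 0.480 0.725 -0.494
  outer loop
   vertex 3.2 3.4 2.8
   vertex 5.8 1.2 2.1
   vertex 0.5 4.1 1.2
  endloop
 endfacet
 facet normal 0.366 0.904 -0.222
  outer loop
   vertex 3.2 3.4 2.8
   vertex 0.5 4.1 1.2
   vertex 1.2 4.7 4.8
  endloop
 endfacet
 facet normal 0.664 0.723 0.194
  outer loop
   vertex 3.2 3.4 2.8
   vertex 1.2 4.7 4.8
   vertex 5.8 1.2 2.1
  endloop
 endfacet
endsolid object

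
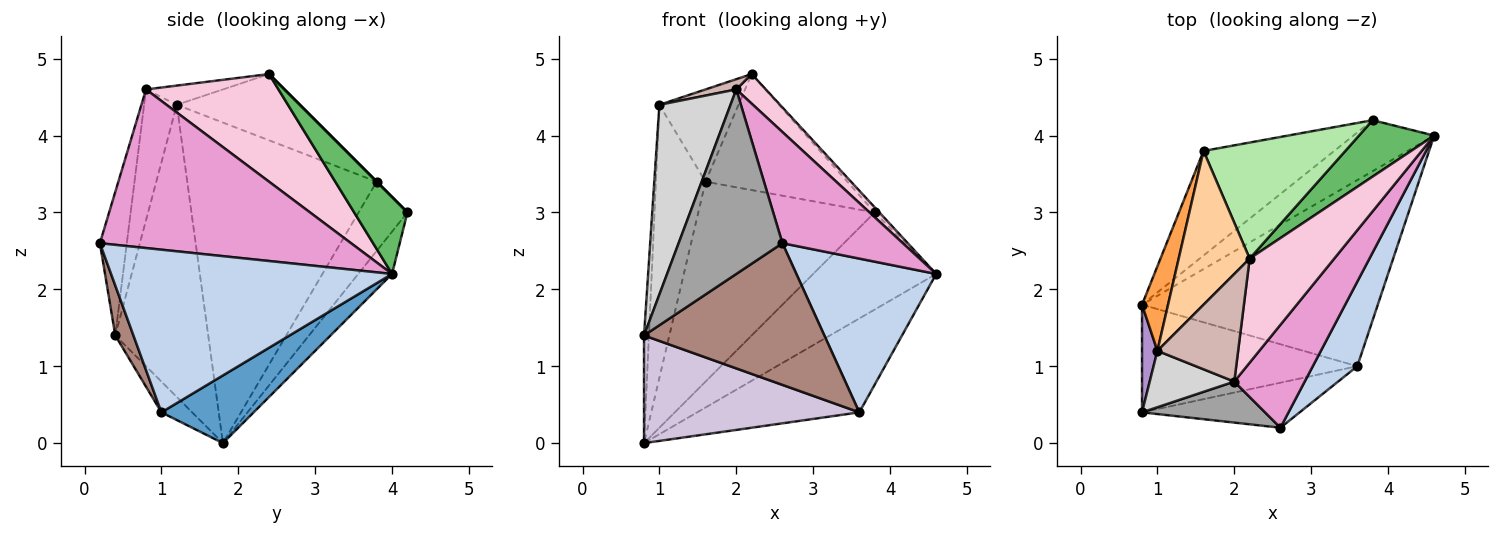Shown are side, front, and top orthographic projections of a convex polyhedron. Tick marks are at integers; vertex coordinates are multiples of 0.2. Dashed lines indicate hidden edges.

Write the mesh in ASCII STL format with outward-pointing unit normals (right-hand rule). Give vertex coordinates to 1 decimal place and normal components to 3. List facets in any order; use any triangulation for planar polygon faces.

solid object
 facet normal 0.248 0.436 -0.865
  outer loop
   vertex 3.6 1.0 0.4
   vertex 0.8 1.8 0.0
   vertex 4.6 4.0 2.2
  endloop
 endfacet
 facet normal 0.870 -0.433 0.238
  outer loop
   vertex 3.6 1.0 0.4
   vertex 4.6 4.0 2.2
   vertex 2.6 0.2 2.6
  endloop
 endfacet
 facet normal -0.964 0.253 0.078
  outer loop
   vertex 1.0 1.2 4.4
   vertex 1.6 3.8 3.4
   vertex 0.8 1.8 0.0
  endloop
 endfacet
 facet normal -0.625 0.402 0.669
  outer loop
   vertex 1.0 1.2 4.4
   vertex 2.2 2.4 4.8
   vertex 1.6 3.8 3.4
  endloop
 endfacet
 facet normal 0.714 0.063 0.698
  outer loop
   vertex 3.8 4.2 3.0
   vertex 2.2 2.4 4.8
   vertex 4.6 4.0 2.2
  endloop
 endfacet
 facet normal 0.000 0.707 0.707
  outer loop
   vertex 3.8 4.2 3.0
   vertex 1.6 3.8 3.4
   vertex 2.2 2.4 4.8
  endloop
 endfacet
 facet normal -0.237 0.860 -0.452
  outer loop
   vertex 3.8 4.2 3.0
   vertex 4.6 4.0 2.2
   vertex 0.8 1.8 0.0
  endloop
 endfacet
 facet normal -0.238 0.861 -0.450
  outer loop
   vertex 3.8 4.2 3.0
   vertex 0.8 1.8 0.0
   vertex 1.6 3.8 3.4
  endloop
 endfacet
 facet normal -0.997 0.052 0.052
  outer loop
   vertex 0.8 0.4 1.4
   vertex 1.0 1.2 4.4
   vertex 0.8 1.8 0.0
  endloop
 endfacet
 facet normal -0.101 -0.704 -0.704
  outer loop
   vertex 0.8 0.4 1.4
   vertex 0.8 1.8 0.0
   vertex 3.6 1.0 0.4
  endloop
 endfacet
 facet normal 0.096 -0.949 -0.302
  outer loop
   vertex 0.8 0.4 1.4
   vertex 3.6 1.0 0.4
   vertex 2.6 0.2 2.6
  endloop
 endfacet
 facet normal -0.231 -0.092 0.969
  outer loop
   vertex 2.0 0.8 4.6
   vertex 2.2 2.4 4.8
   vertex 1.0 1.2 4.4
  endloop
 endfacet
 facet normal 0.837 -0.401 0.372
  outer loop
   vertex 2.0 0.8 4.6
   vertex 2.6 0.2 2.6
   vertex 4.6 4.0 2.2
  endloop
 endfacet
 facet normal 0.774 -0.173 0.609
  outer loop
   vertex 2.0 0.8 4.6
   vertex 4.6 4.0 2.2
   vertex 2.2 2.4 4.8
  endloop
 endfacet
 facet normal -0.245 -0.946 0.210
  outer loop
   vertex 2.0 0.8 4.6
   vertex 0.8 0.4 1.4
   vertex 2.6 0.2 2.6
  endloop
 endfacet
 facet normal -0.403 -0.877 0.261
  outer loop
   vertex 2.0 0.8 4.6
   vertex 1.0 1.2 4.4
   vertex 0.8 0.4 1.4
  endloop
 endfacet
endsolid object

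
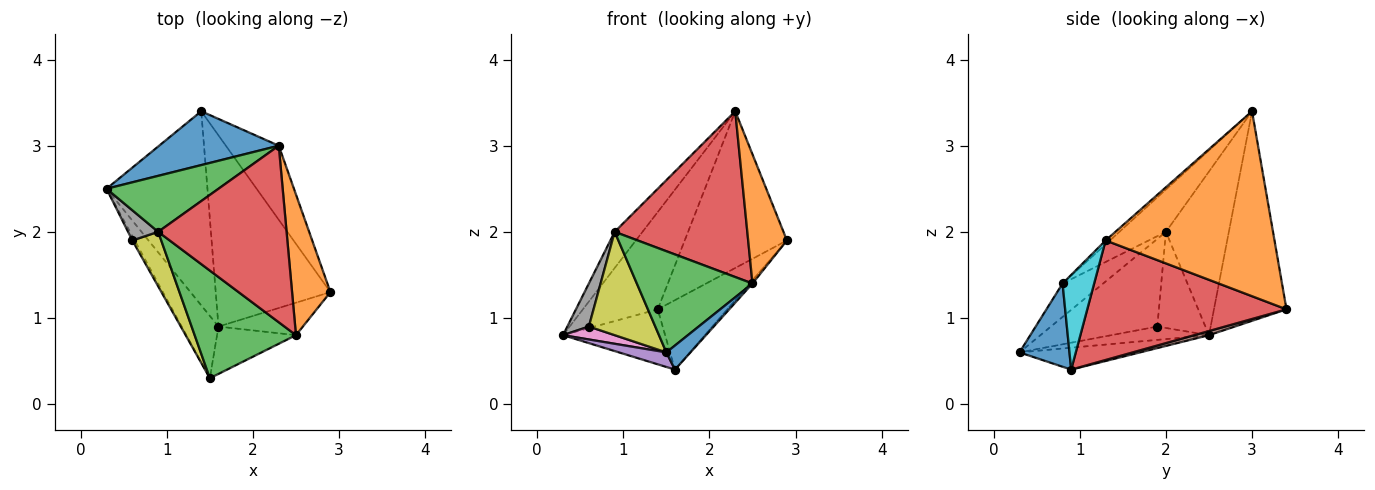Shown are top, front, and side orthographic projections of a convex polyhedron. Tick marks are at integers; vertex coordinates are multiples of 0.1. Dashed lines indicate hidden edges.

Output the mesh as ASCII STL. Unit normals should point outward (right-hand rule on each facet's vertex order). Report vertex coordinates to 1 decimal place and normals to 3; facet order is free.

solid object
 facet normal -0.647 0.667 0.369
  outer loop
   vertex 1.4 3.4 1.1
   vertex 0.3 2.5 0.8
   vertex 2.3 3.0 3.4
  endloop
 endfacet
 facet normal 0.831 0.503 -0.238
  outer loop
   vertex 1.4 3.4 1.1
   vertex 2.3 3.0 3.4
   vertex 2.9 1.3 1.9
  endloop
 endfacet
 facet normal -0.775 0.343 0.530
  outer loop
   vertex 0.9 2.0 2.0
   vertex 2.3 3.0 3.4
   vertex 0.3 2.5 0.8
  endloop
 endfacet
 facet normal 0.700 0.244 -0.671
  outer loop
   vertex 1.6 0.9 0.4
   vertex 1.4 3.4 1.1
   vertex 2.9 1.3 1.9
  endloop
 endfacet
 facet normal -0.502 -0.197 -0.842
  outer loop
   vertex 1.6 0.9 0.4
   vertex 1.5 0.3 0.6
   vertex 0.3 2.5 0.8
  endloop
 endfacet
 facet normal 0.039 0.272 -0.961
  outer loop
   vertex 1.6 0.9 0.4
   vertex 0.3 2.5 0.8
   vertex 1.4 3.4 1.1
  endloop
 endfacet
 facet normal -0.873 -0.462 -0.154
  outer loop
   vertex 0.6 1.9 0.9
   vertex 0.3 2.5 0.8
   vertex 1.5 0.3 0.6
  endloop
 endfacet
 facet normal -0.877 -0.393 0.275
  outer loop
   vertex 0.6 1.9 0.9
   vertex 0.9 2.0 2.0
   vertex 0.3 2.5 0.8
  endloop
 endfacet
 facet normal -0.817 -0.510 0.269
  outer loop
   vertex 0.6 1.9 0.9
   vertex 1.5 0.3 0.6
   vertex 0.9 2.0 2.0
  endloop
 endfacet
 facet normal 0.745 0.068 -0.664
  outer loop
   vertex 2.5 0.8 1.4
   vertex 1.6 0.9 0.4
   vertex 2.9 1.3 1.9
  endloop
 endfacet
 facet normal 0.685 -0.331 -0.649
  outer loop
   vertex 2.5 0.8 1.4
   vertex 1.5 0.3 0.6
   vertex 1.6 0.9 0.4
  endloop
 endfacet
 facet normal -0.075 -0.675 0.734
  outer loop
   vertex 2.5 0.8 1.4
   vertex 2.9 1.3 1.9
   vertex 2.3 3.0 3.4
  endloop
 endfacet
 facet normal -0.234 -0.666 0.708
  outer loop
   vertex 2.5 0.8 1.4
   vertex 0.9 2.0 2.0
   vertex 1.5 0.3 0.6
  endloop
 endfacet
 facet normal -0.233 -0.666 0.709
  outer loop
   vertex 2.5 0.8 1.4
   vertex 2.3 3.0 3.4
   vertex 0.9 2.0 2.0
  endloop
 endfacet
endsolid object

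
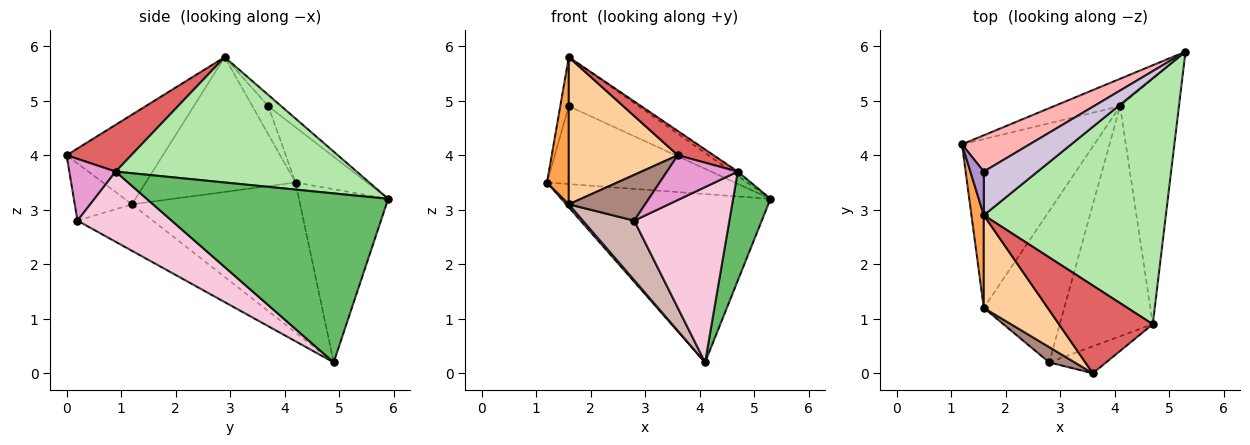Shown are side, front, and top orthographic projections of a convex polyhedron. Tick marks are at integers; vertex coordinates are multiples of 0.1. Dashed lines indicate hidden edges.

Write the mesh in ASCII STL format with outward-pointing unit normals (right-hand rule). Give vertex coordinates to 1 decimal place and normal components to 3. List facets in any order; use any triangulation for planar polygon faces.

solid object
 facet normal -0.388 0.910 -0.148
  outer loop
   vertex 4.1 4.9 0.2
   vertex 1.2 4.2 3.5
   vertex 5.3 5.9 3.2
  endloop
 endfacet
 facet normal -0.750 -0.012 -0.661
  outer loop
   vertex 1.6 1.2 3.1
   vertex 1.2 4.2 3.5
   vertex 4.1 4.9 0.2
  endloop
 endfacet
 facet normal -0.986 -0.143 0.090
  outer loop
   vertex 1.6 1.2 3.1
   vertex 1.6 2.9 5.8
   vertex 1.2 4.2 3.5
  endloop
 endfacet
 facet normal -0.599 -0.678 0.427
  outer loop
   vertex 1.6 1.2 3.1
   vertex 3.6 0.0 4.0
   vertex 1.6 2.9 5.8
  endloop
 endfacet
 facet normal 0.934 -0.145 -0.326
  outer loop
   vertex 4.7 0.9 3.7
   vertex 4.1 4.9 0.2
   vertex 5.3 5.9 3.2
  endloop
 endfacet
 facet normal 0.567 0.014 0.824
  outer loop
   vertex 4.7 0.9 3.7
   vertex 5.3 5.9 3.2
   vertex 1.6 2.9 5.8
  endloop
 endfacet
 facet normal 0.433 -0.240 0.869
  outer loop
   vertex 4.7 0.9 3.7
   vertex 1.6 2.9 5.8
   vertex 3.6 0.0 4.0
  endloop
 endfacet
 facet normal -0.326 0.857 0.399
  outer loop
   vertex 1.6 3.7 4.9
   vertex 5.3 5.9 3.2
   vertex 1.2 4.2 3.5
  endloop
 endfacet
 facet normal -0.812 0.436 0.388
  outer loop
   vertex 1.6 3.7 4.9
   vertex 1.2 4.2 3.5
   vertex 1.6 2.9 5.8
  endloop
 endfacet
 facet normal -0.138 0.740 0.658
  outer loop
   vertex 1.6 3.7 4.9
   vertex 1.6 2.9 5.8
   vertex 5.3 5.9 3.2
  endloop
 endfacet
 facet normal -0.580 -0.773 0.258
  outer loop
   vertex 2.8 0.2 2.8
   vertex 3.6 0.0 4.0
   vertex 1.6 1.2 3.1
  endloop
 endfacet
 facet normal -0.474 -0.322 -0.820
  outer loop
   vertex 2.8 0.2 2.8
   vertex 1.6 1.2 3.1
   vertex 4.1 4.9 0.2
  endloop
 endfacet
 facet normal 0.489 -0.747 -0.450
  outer loop
   vertex 2.8 0.2 2.8
   vertex 4.7 0.9 3.7
   vertex 3.6 0.0 4.0
  endloop
 endfacet
 facet normal 0.515 -0.520 -0.682
  outer loop
   vertex 2.8 0.2 2.8
   vertex 4.1 4.9 0.2
   vertex 4.7 0.9 3.7
  endloop
 endfacet
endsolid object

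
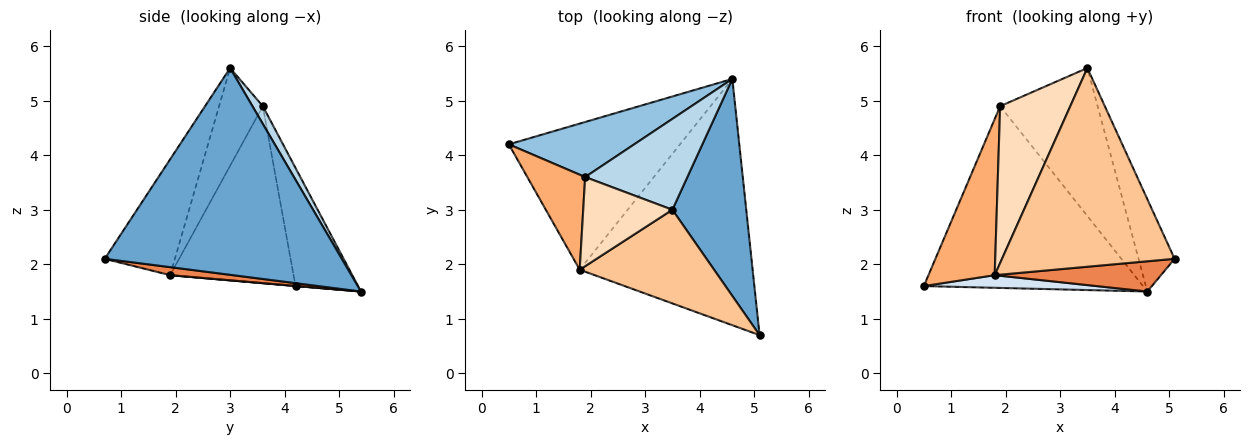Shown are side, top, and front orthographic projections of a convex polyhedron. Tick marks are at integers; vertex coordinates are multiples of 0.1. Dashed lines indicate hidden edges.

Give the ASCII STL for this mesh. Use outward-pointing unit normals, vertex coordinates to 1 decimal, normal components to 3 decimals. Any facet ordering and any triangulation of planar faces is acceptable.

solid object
 facet normal 0.932 0.142 0.333
  outer loop
   vertex 3.5 3.0 5.6
   vertex 5.1 0.7 2.1
   vertex 4.6 5.4 1.5
  endloop
 endfacet
 facet normal -0.263 0.923 0.280
  outer loop
   vertex 1.9 3.6 4.9
   vertex 4.6 5.4 1.5
   vertex 0.5 4.2 1.6
  endloop
 endfacet
 facet normal 0.090 0.849 0.521
  outer loop
   vertex 1.9 3.6 4.9
   vertex 3.5 3.0 5.6
   vertex 4.6 5.4 1.5
  endloop
 endfacet
 facet normal 0.001 -0.086 -0.996
  outer loop
   vertex 1.8 1.9 1.8
   vertex 0.5 4.2 1.6
   vertex 4.6 5.4 1.5
  endloop
 endfacet
 facet normal 0.046 -0.122 -0.992
  outer loop
   vertex 1.8 1.9 1.8
   vertex 4.6 5.4 1.5
   vertex 5.1 0.7 2.1
  endloop
 endfacet
 facet normal -0.847 -0.455 0.277
  outer loop
   vertex 1.8 1.9 1.8
   vertex 1.9 3.6 4.9
   vertex 0.5 4.2 1.6
  endloop
 endfacet
 facet normal -0.345 -0.849 0.400
  outer loop
   vertex 1.8 1.9 1.8
   vertex 5.1 0.7 2.1
   vertex 3.5 3.0 5.6
  endloop
 endfacet
 facet normal -0.477 -0.764 0.434
  outer loop
   vertex 1.8 1.9 1.8
   vertex 3.5 3.0 5.6
   vertex 1.9 3.6 4.9
  endloop
 endfacet
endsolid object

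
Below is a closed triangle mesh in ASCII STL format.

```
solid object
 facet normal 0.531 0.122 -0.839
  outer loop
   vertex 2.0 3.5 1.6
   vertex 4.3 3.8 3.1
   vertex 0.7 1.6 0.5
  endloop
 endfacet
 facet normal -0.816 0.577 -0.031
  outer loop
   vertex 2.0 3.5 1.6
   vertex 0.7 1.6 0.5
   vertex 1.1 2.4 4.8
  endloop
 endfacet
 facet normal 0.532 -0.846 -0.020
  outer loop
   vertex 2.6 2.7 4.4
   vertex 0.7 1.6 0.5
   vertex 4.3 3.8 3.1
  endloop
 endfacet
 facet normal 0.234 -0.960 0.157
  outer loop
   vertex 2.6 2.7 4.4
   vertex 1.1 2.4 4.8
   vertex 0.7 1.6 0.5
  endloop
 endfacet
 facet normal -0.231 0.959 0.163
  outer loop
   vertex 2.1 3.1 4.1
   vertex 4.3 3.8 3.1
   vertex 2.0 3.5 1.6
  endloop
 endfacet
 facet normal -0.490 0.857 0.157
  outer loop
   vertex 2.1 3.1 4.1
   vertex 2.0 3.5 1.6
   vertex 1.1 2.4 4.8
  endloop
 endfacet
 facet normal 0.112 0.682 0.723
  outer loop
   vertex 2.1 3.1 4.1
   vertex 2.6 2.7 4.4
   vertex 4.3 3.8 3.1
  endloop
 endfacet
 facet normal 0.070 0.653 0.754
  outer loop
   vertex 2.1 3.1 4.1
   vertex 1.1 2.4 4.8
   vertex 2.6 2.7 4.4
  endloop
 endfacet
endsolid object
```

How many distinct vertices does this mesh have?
6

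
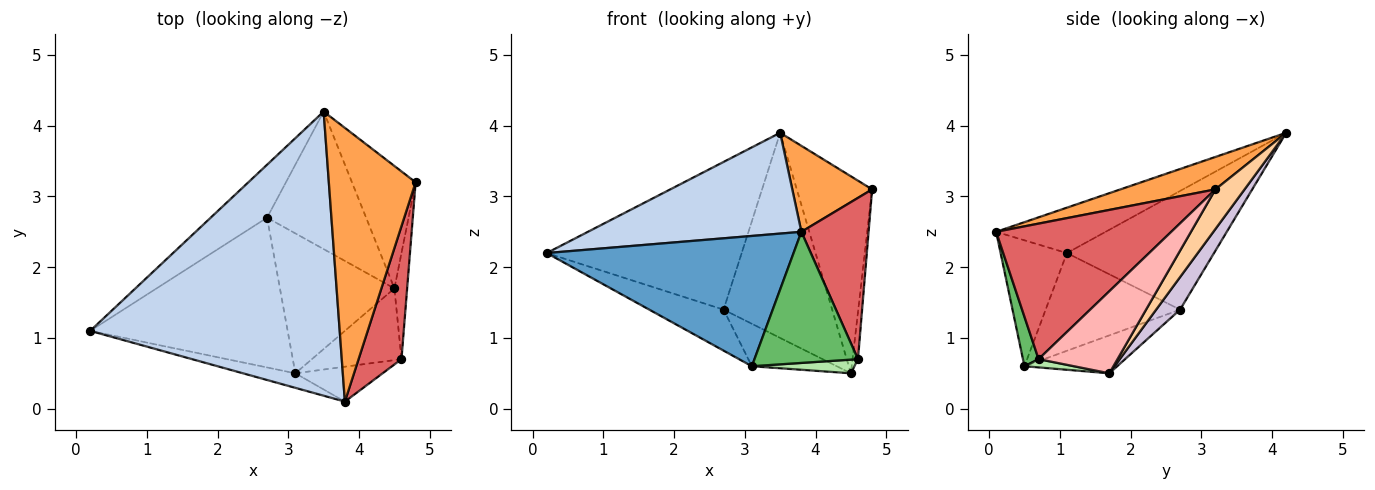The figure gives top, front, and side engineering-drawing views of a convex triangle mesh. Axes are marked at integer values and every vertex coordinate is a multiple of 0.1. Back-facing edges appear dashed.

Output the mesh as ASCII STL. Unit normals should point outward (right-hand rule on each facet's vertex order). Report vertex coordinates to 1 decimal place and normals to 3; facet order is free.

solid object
 facet normal -0.258 -0.960 -0.107
  outer loop
   vertex 3.1 0.5 0.6
   vertex 3.8 0.1 2.5
   vertex 0.2 1.1 2.2
  endloop
 endfacet
 facet normal -0.169 -0.330 0.929
  outer loop
   vertex 3.5 4.2 3.9
   vertex 0.2 1.1 2.2
   vertex 3.8 0.1 2.5
  endloop
 endfacet
 facet normal 0.336 -0.282 0.899
  outer loop
   vertex 3.5 4.2 3.9
   vertex 3.8 0.1 2.5
   vertex 4.8 3.2 3.1
  endloop
 endfacet
 facet normal 0.312 0.807 -0.502
  outer loop
   vertex 3.5 4.2 3.9
   vertex 4.8 3.2 3.1
   vertex 4.5 1.7 0.5
  endloop
 endfacet
 facet normal 0.144 -0.956 -0.255
  outer loop
   vertex 4.6 0.7 0.7
   vertex 3.8 0.1 2.5
   vertex 3.1 0.5 0.6
  endloop
 endfacet
 facet normal 0.090 -0.187 -0.978
  outer loop
   vertex 4.6 0.7 0.7
   vertex 3.1 0.5 0.6
   vertex 4.5 1.7 0.5
  endloop
 endfacet
 facet normal 0.895 -0.344 0.283
  outer loop
   vertex 4.6 0.7 0.7
   vertex 4.8 3.2 3.1
   vertex 3.8 0.1 2.5
  endloop
 endfacet
 facet normal 0.986 0.068 -0.153
  outer loop
   vertex 4.6 0.7 0.7
   vertex 4.5 1.7 0.5
   vertex 4.8 3.2 3.1
  endloop
 endfacet
 facet normal -0.579 0.767 -0.275
  outer loop
   vertex 2.7 2.7 1.4
   vertex 0.2 1.1 2.2
   vertex 3.5 4.2 3.9
  endloop
 endfacet
 facet normal 0.180 0.817 -0.548
  outer loop
   vertex 2.7 2.7 1.4
   vertex 3.5 4.2 3.9
   vertex 4.5 1.7 0.5
  endloop
 endfacet
 facet normal -0.431 0.238 -0.870
  outer loop
   vertex 2.7 2.7 1.4
   vertex 3.1 0.5 0.6
   vertex 0.2 1.1 2.2
  endloop
 endfacet
 facet normal -0.302 0.277 -0.912
  outer loop
   vertex 2.7 2.7 1.4
   vertex 4.5 1.7 0.5
   vertex 3.1 0.5 0.6
  endloop
 endfacet
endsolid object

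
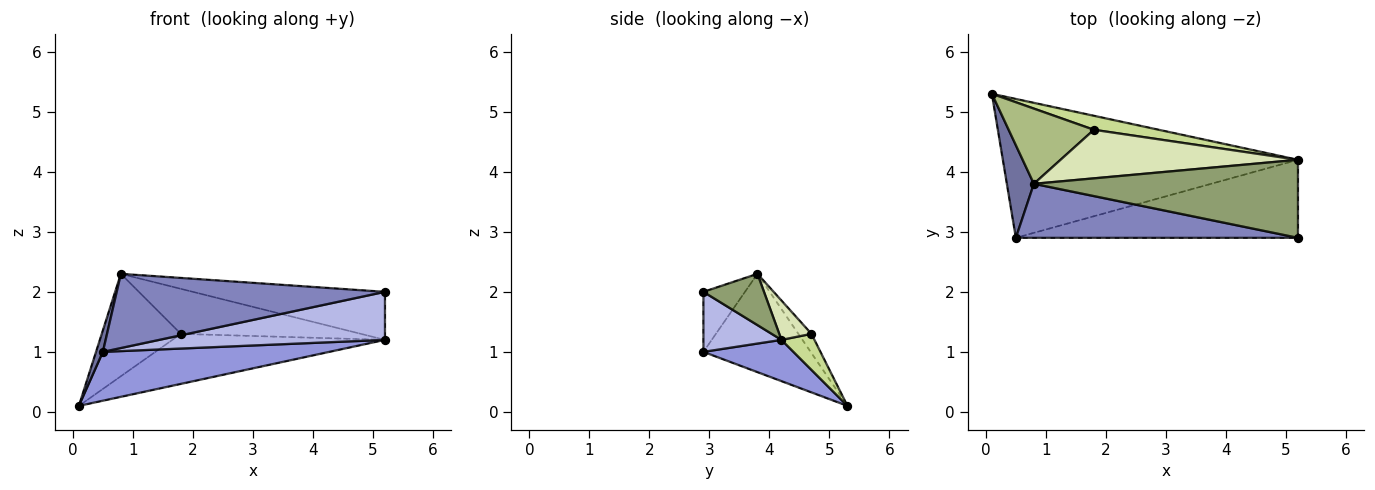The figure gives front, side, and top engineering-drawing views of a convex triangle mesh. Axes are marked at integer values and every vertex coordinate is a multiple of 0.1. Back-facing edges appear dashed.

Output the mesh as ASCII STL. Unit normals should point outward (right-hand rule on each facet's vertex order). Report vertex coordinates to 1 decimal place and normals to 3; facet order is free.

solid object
 facet normal -0.962 -0.061 0.264
  outer loop
   vertex 0.5 2.9 1.0
   vertex 0.8 3.8 2.3
   vertex 0.1 5.3 0.1
  endloop
 endfacet
 facet normal -0.124 -0.802 0.584
  outer loop
   vertex 0.5 2.9 1.0
   vertex 5.2 2.9 2.0
   vertex 0.8 3.8 2.3
  endloop
 endfacet
 facet normal 0.131 -0.329 -0.935
  outer loop
   vertex 5.2 4.2 1.2
   vertex 0.5 2.9 1.0
   vertex 0.1 5.3 0.1
  endloop
 endfacet
 facet normal 0.178 -0.516 -0.838
  outer loop
   vertex 5.2 4.2 1.2
   vertex 5.2 2.9 2.0
   vertex 0.5 2.9 1.0
  endloop
 endfacet
 facet normal 0.163 0.517 0.840
  outer loop
   vertex 5.2 4.2 1.2
   vertex 0.8 3.8 2.3
   vertex 5.2 2.9 2.0
  endloop
 endfacet
 facet normal -0.132 0.799 0.587
  outer loop
   vertex 1.8 4.7 1.3
   vertex 0.1 5.3 0.1
   vertex 0.8 3.8 2.3
  endloop
 endfacet
 facet normal 0.148 0.952 0.267
  outer loop
   vertex 1.8 4.7 1.3
   vertex 5.2 4.2 1.2
   vertex 0.1 5.3 0.1
  endloop
 endfacet
 facet normal 0.121 0.675 0.728
  outer loop
   vertex 1.8 4.7 1.3
   vertex 0.8 3.8 2.3
   vertex 5.2 4.2 1.2
  endloop
 endfacet
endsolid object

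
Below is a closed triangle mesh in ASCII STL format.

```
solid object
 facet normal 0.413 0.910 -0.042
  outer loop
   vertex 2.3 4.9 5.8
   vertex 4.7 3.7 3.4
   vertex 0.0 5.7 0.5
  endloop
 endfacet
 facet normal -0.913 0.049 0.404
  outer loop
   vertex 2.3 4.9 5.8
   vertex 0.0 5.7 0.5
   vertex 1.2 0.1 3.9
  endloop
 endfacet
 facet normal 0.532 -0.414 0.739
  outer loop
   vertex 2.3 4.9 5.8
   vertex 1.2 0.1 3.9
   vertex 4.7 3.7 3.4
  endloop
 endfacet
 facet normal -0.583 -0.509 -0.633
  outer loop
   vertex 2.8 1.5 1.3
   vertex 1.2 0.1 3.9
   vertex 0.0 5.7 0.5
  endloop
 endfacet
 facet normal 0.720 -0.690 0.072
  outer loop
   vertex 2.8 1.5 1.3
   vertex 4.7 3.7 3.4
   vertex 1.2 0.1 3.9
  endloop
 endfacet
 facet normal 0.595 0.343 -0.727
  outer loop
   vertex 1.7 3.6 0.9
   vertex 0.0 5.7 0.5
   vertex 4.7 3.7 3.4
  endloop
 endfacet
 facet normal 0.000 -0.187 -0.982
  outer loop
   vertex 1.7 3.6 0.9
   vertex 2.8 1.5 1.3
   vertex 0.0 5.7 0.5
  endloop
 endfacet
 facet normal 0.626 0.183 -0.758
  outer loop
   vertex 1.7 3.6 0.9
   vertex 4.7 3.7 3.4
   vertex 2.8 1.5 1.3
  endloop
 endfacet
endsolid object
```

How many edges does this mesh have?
12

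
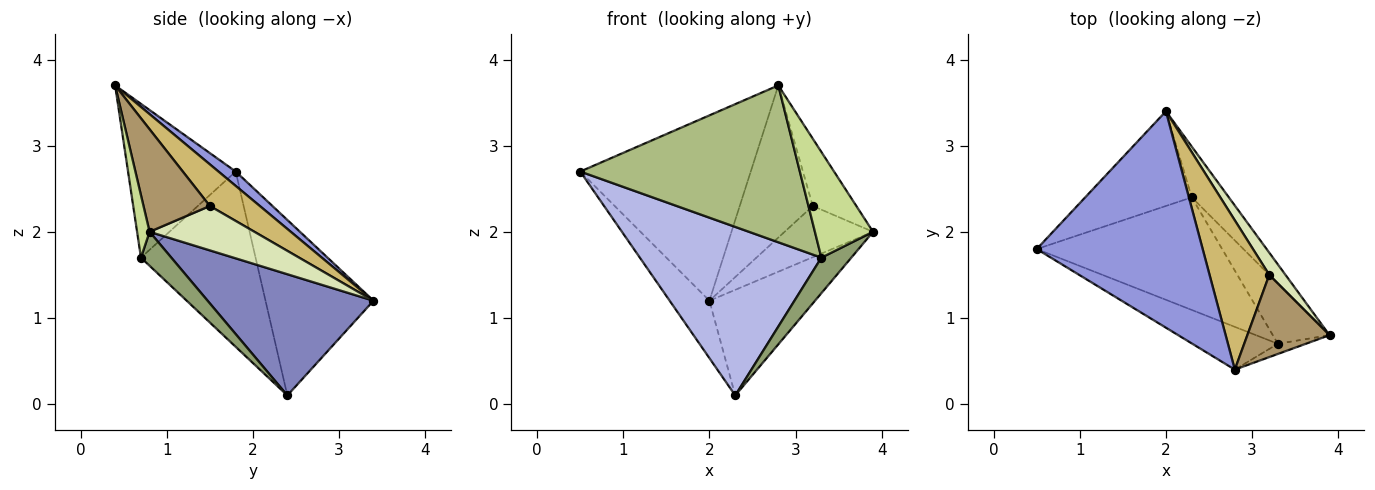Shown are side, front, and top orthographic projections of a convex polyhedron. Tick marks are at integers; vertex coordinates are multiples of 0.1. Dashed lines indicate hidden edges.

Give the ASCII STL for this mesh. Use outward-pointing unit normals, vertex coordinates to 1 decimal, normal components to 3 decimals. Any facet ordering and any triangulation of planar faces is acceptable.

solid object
 facet normal -0.815 0.300 -0.495
  outer loop
   vertex 2.3 2.4 0.1
   vertex 0.5 1.8 2.7
   vertex 2.0 3.4 1.2
  endloop
 endfacet
 facet normal 0.817 0.520 -0.250
  outer loop
   vertex 2.3 2.4 0.1
   vertex 2.0 3.4 1.2
   vertex 3.9 0.8 2.0
  endloop
 endfacet
 facet normal 0.066 0.649 0.758
  outer loop
   vertex 2.8 0.4 3.7
   vertex 2.0 3.4 1.2
   vertex 0.5 1.8 2.7
  endloop
 endfacet
 facet normal -0.465 -0.736 -0.492
  outer loop
   vertex 3.3 0.7 1.7
   vertex 0.5 1.8 2.7
   vertex 2.3 2.4 0.1
  endloop
 endfacet
 facet normal 0.458 -0.451 -0.766
  outer loop
   vertex 3.3 0.7 1.7
   vertex 2.3 2.4 0.1
   vertex 3.9 0.8 2.0
  endloop
 endfacet
 facet normal -0.428 -0.872 -0.238
  outer loop
   vertex 3.3 0.7 1.7
   vertex 2.8 0.4 3.7
   vertex 0.5 1.8 2.7
  endloop
 endfacet
 facet normal 0.209 -0.973 -0.094
  outer loop
   vertex 3.3 0.7 1.7
   vertex 3.9 0.8 2.0
   vertex 2.8 0.4 3.7
  endloop
 endfacet
 facet normal 0.736 0.621 0.269
  outer loop
   vertex 3.2 1.5 2.3
   vertex 3.9 0.8 2.0
   vertex 2.0 3.4 1.2
  endloop
 endfacet
 facet normal 0.694 0.456 0.557
  outer loop
   vertex 3.2 1.5 2.3
   vertex 2.8 0.4 3.7
   vertex 3.9 0.8 2.0
  endloop
 endfacet
 facet normal 0.439 0.641 0.629
  outer loop
   vertex 3.2 1.5 2.3
   vertex 2.0 3.4 1.2
   vertex 2.8 0.4 3.7
  endloop
 endfacet
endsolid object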